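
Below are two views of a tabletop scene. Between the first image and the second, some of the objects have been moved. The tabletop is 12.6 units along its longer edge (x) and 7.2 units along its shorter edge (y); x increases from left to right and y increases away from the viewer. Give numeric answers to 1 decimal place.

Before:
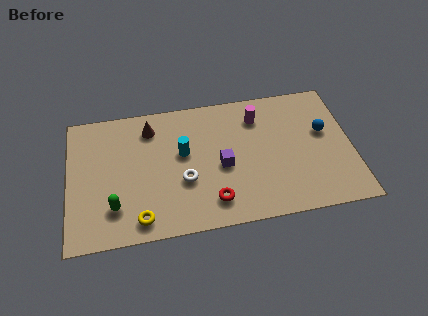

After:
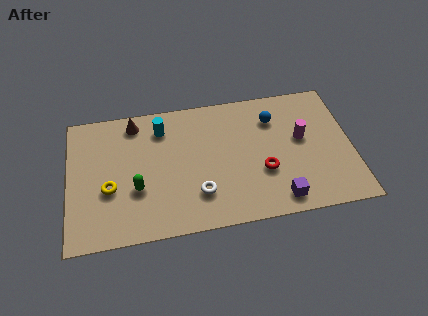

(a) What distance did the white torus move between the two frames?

1.0

From (5.1, 2.7) to (5.7, 1.9), the white torus covered √(0.6² + 0.8²) ≈ 1.0 units.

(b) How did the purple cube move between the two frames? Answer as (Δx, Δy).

(2.4, -2.2)

The purple cube was at about (6.8, 3.2) and moved to about (9.2, 1.0).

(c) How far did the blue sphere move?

2.5

From (11.4, 4.3) to (9.2, 5.4), the blue sphere covered √(2.2² + 1.1²) ≈ 2.5 units.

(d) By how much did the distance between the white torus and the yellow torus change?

+1.4

Before: roughly 2.6 units apart; after: 4.0. That's 1.4 units further apart.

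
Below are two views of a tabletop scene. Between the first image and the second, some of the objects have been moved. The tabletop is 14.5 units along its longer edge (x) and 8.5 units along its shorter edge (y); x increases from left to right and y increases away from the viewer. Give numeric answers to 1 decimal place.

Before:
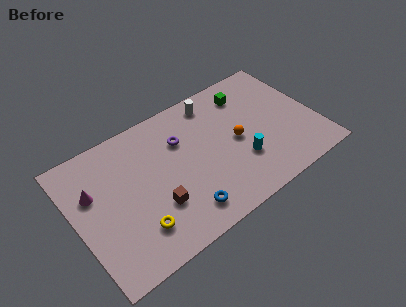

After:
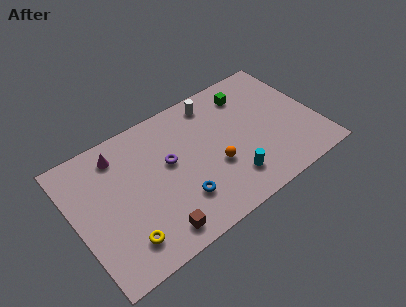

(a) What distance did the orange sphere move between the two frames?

1.7

The orange sphere moved from about (9.7, 4.1) to (8.2, 3.2), a distance of √(1.5² + 0.9²) ≈ 1.7.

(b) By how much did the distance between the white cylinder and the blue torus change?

-0.7

Before: roughly 6.5 units apart; after: 5.8. That's 0.7 units closer together.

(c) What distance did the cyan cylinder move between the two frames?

1.1

From (9.7, 2.7) to (8.9, 1.9), the cyan cylinder covered √(0.8² + 0.8²) ≈ 1.1 units.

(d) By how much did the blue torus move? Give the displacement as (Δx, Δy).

(0.0, 0.8)

The blue torus started near (5.9, 1.5) and ended near (5.9, 2.3).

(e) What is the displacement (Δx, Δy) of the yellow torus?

(-0.8, -0.3)

The yellow torus started near (3.2, 2.0) and ended near (2.4, 1.7).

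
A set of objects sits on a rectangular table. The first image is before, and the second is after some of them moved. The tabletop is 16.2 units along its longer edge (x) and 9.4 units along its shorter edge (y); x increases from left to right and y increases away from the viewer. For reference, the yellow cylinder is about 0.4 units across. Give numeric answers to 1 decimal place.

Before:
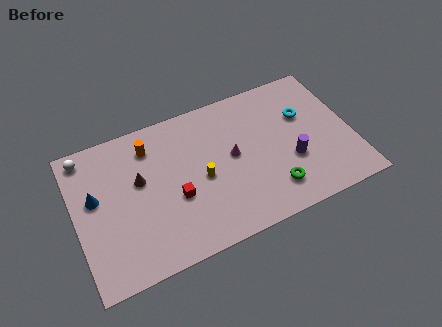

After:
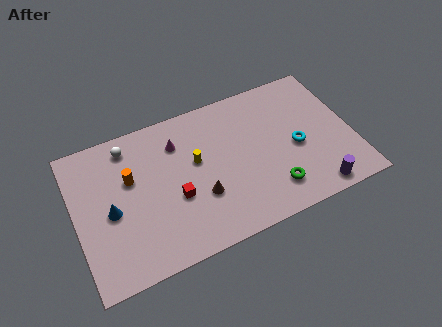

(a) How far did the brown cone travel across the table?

4.1

The brown cone was near (3.8, 5.6) before and (7.1, 3.2) after, so it travelled √(3.3² + 2.4²) ≈ 4.1 units.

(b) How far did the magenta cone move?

3.7

The magenta cone moved from about (9.2, 5.0) to (6.2, 7.1), a distance of √(3.0² + 2.1²) ≈ 3.7.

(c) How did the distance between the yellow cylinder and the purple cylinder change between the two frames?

+2.6

Before: roughly 5.3 units apart; after: 7.9. That's 2.6 units further apart.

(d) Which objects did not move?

the green torus and the red cube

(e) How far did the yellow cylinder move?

1.2

The yellow cylinder was near (7.3, 4.3) before and (7.1, 5.5) after, so it travelled √(0.2² + 1.2²) ≈ 1.2 units.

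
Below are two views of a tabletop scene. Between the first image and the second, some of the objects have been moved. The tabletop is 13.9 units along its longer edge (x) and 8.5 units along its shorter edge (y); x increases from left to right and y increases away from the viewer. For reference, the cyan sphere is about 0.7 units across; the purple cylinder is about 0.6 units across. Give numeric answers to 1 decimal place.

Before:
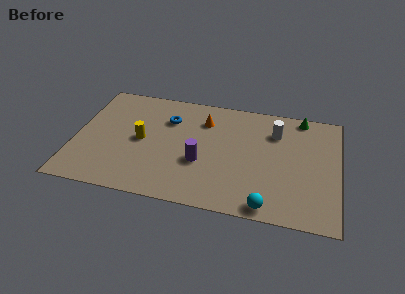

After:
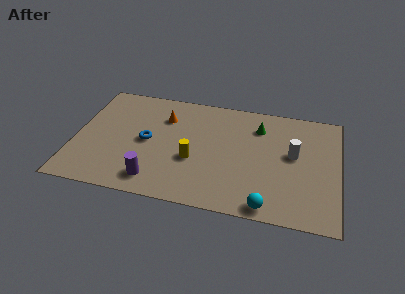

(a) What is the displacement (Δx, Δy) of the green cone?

(-2.2, -1.2)

The green cone was at about (11.8, 7.7) and moved to about (9.6, 6.5).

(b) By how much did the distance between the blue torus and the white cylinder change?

+2.0

The distance was about 5.7 in the first image and 7.7 in the second, so they moved 2.0 units further apart.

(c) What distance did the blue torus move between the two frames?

2.1

The blue torus moved from about (4.8, 6.1) to (3.8, 4.2), a distance of √(1.0² + 1.9²) ≈ 2.1.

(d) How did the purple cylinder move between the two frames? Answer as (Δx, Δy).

(-2.3, -1.8)

The purple cylinder was at about (6.7, 3.2) and moved to about (4.4, 1.4).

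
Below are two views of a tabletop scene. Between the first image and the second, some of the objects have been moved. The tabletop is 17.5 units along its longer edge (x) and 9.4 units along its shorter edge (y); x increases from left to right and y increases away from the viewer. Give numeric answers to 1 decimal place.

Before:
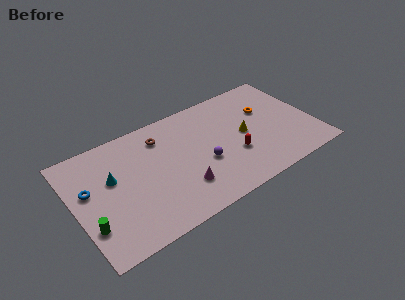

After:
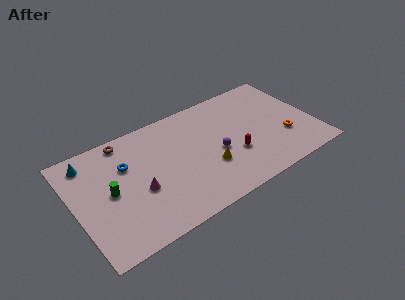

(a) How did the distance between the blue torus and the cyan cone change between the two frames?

+1.3

They were about 1.7 units apart before and 3.0 after — 1.3 units further apart.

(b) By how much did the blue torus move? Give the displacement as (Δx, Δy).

(2.8, 0.7)

The blue torus started near (1.1, 5.6) and ended near (3.9, 6.3).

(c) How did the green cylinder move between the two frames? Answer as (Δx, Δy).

(1.7, 2.0)

From the two frames, the green cylinder sits at roughly (0.8, 2.7) before and (2.5, 4.7) after.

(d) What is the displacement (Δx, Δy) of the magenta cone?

(-2.9, 1.3)

From the two frames, the magenta cone sits at roughly (7.4, 2.5) before and (4.5, 3.8) after.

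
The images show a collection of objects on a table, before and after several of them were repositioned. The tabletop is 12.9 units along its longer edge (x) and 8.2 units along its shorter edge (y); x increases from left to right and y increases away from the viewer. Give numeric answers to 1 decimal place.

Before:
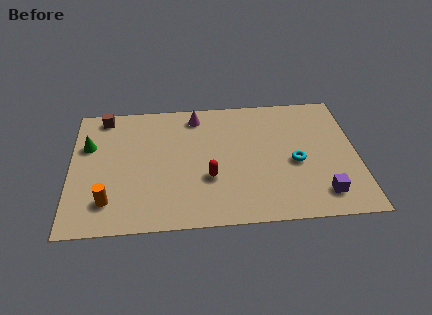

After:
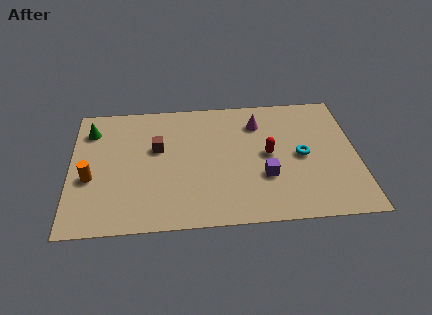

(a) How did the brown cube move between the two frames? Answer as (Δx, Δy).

(2.4, -2.3)

The brown cube started near (1.5, 7.3) and ended near (3.9, 5.0).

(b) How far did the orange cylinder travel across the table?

1.7

The orange cylinder was near (1.7, 1.8) before and (0.9, 3.3) after, so it travelled √(0.8² + 1.5²) ≈ 1.7 units.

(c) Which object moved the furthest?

the brown cube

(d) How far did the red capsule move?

3.0

The red capsule was near (6.2, 2.9) before and (8.9, 4.2) after, so it travelled √(2.7² + 1.3²) ≈ 3.0 units.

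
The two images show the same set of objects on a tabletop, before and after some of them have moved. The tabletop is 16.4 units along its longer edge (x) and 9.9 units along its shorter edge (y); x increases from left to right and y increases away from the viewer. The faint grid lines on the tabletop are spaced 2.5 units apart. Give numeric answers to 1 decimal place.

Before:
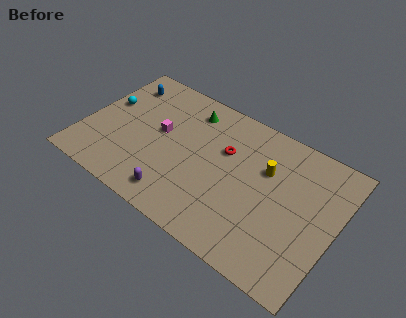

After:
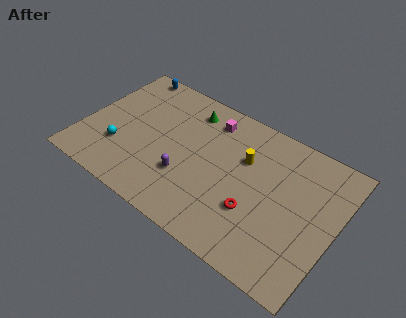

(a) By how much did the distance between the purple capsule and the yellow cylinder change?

-2.4

Before: roughly 7.1 units apart; after: 4.7. That's 2.4 units closer together.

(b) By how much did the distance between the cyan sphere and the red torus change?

+1.0

The distance was about 7.9 in the first image and 8.9 in the second, so they moved 1.0 units further apart.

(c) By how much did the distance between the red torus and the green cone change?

+3.9

Before: roughly 3.2 units apart; after: 7.1. That's 3.9 units further apart.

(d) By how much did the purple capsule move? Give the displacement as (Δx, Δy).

(0.3, 1.7)

The purple capsule started near (6.7, 1.5) and ended near (7.0, 3.2).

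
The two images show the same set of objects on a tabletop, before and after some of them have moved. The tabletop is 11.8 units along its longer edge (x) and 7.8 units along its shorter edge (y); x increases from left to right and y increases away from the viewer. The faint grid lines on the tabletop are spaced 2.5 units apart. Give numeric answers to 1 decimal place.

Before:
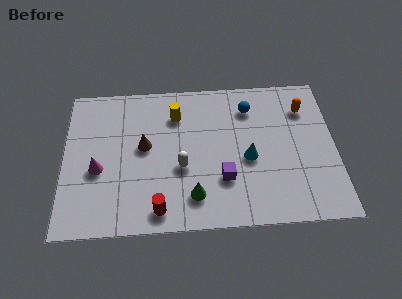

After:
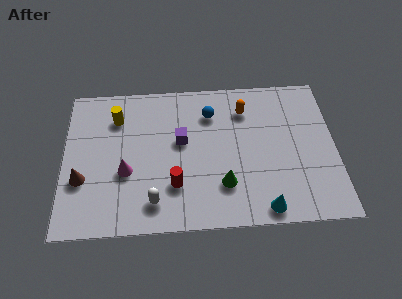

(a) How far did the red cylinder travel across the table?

1.4

The red cylinder was near (4.1, 1.0) before and (4.8, 2.2) after, so it travelled √(0.7² + 1.2²) ≈ 1.4 units.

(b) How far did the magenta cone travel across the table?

1.2

The magenta cone was near (1.5, 3.2) before and (2.7, 3.0) after, so it travelled √(1.2² + 0.2²) ≈ 1.2 units.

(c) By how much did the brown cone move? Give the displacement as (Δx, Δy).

(-2.7, -1.6)

From the two frames, the brown cone sits at roughly (3.5, 4.3) before and (0.8, 2.7) after.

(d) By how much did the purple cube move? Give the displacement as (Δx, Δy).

(-1.8, 2.1)

The purple cube started near (6.9, 2.4) and ended near (5.1, 4.5).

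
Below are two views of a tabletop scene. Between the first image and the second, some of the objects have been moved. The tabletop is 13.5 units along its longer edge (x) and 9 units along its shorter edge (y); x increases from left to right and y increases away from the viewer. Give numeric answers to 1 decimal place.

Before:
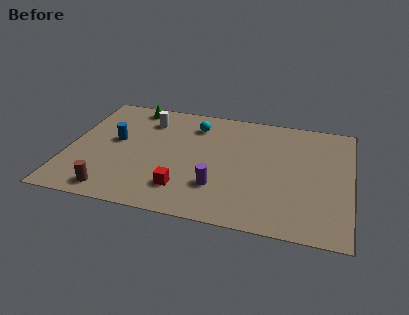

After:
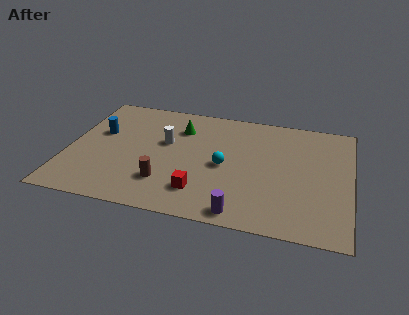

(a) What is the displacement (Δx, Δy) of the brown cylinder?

(2.4, 1.2)

The brown cylinder was at about (2.4, 1.1) and moved to about (4.8, 2.3).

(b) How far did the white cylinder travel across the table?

1.9

From (3.6, 7.0) to (4.6, 5.4), the white cylinder covered √(1.0² + 1.6²) ≈ 1.9 units.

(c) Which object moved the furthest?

the cyan sphere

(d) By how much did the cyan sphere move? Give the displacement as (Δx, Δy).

(1.6, -2.9)

The cyan sphere started near (5.9, 7.1) and ended near (7.5, 4.2).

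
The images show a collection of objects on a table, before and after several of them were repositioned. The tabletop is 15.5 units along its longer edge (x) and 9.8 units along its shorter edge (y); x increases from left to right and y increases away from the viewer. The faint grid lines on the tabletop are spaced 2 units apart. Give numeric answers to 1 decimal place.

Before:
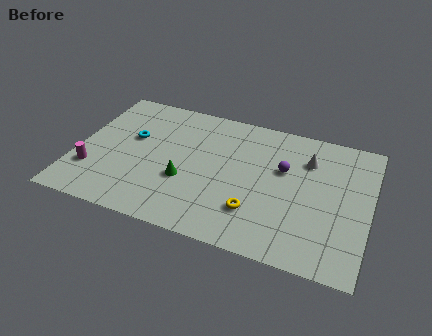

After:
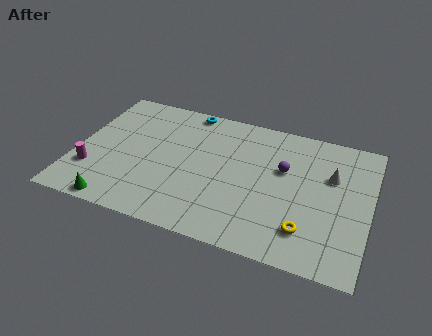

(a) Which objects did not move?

the purple sphere and the magenta cylinder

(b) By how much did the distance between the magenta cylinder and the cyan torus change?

+4.1

The distance was about 3.6 in the first image and 7.7 in the second, so they moved 4.1 units further apart.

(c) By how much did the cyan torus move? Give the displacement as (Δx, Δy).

(2.7, 3.1)

The cyan torus started near (2.8, 5.9) and ended near (5.5, 9.0).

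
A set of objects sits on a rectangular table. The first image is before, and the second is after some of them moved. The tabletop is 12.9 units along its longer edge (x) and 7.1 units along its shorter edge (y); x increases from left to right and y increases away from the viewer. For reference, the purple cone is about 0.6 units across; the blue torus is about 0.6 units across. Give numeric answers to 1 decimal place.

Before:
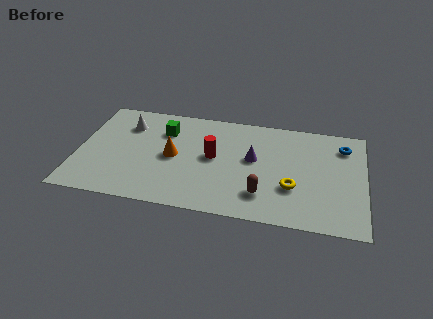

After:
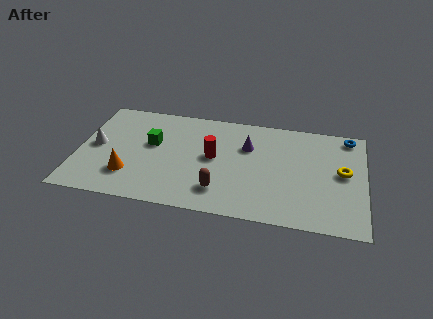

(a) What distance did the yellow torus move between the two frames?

2.6

The yellow torus moved from about (9.7, 2.4) to (11.9, 3.8), a distance of √(2.2² + 1.4²) ≈ 2.6.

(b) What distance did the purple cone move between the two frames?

0.9

From (7.9, 4.0) to (7.6, 4.8), the purple cone covered √(0.3² + 0.8²) ≈ 0.9 units.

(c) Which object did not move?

the red cylinder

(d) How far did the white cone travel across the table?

2.1

The white cone was near (2.1, 5.3) before and (0.8, 3.6) after, so it travelled √(1.3² + 1.7²) ≈ 2.1 units.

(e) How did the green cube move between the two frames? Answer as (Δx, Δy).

(-0.5, -1.0)

The green cube was at about (3.8, 5.2) and moved to about (3.3, 4.2).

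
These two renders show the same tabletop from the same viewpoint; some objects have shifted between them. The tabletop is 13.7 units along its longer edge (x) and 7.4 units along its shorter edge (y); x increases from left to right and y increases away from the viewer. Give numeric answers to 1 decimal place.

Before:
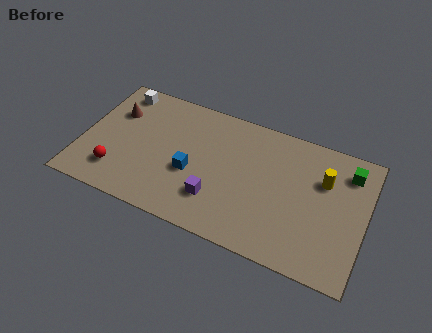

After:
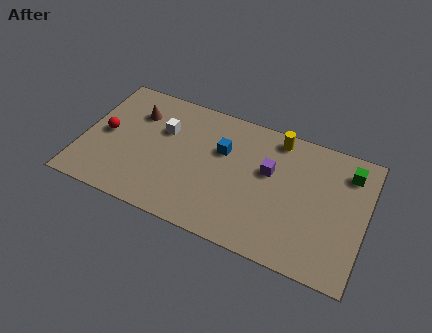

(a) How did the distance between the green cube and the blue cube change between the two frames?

-1.8

Before: roughly 7.9 units apart; after: 6.1. That's 1.8 units closer together.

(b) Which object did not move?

the green cube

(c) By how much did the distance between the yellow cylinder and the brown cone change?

-3.3

They were about 10.2 units apart before and 6.9 after — 3.3 units closer together.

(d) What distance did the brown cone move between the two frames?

1.0

The brown cone moved from about (1.4, 5.1) to (2.4, 5.4), a distance of √(1.0² + 0.3²) ≈ 1.0.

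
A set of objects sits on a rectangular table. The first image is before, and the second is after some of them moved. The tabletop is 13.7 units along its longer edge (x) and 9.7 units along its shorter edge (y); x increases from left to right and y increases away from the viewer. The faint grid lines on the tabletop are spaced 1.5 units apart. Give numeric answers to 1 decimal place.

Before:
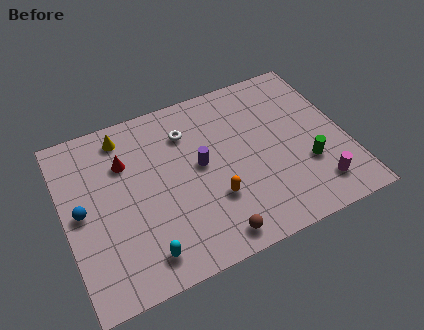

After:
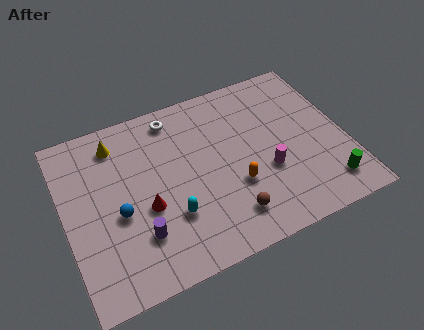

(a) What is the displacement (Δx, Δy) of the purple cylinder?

(-3.3, -2.6)

The purple cylinder started near (6.6, 5.2) and ended near (3.3, 2.6).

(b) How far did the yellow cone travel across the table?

0.5

The yellow cone moved from about (3.2, 8.3) to (2.8, 8.0), a distance of √(0.4² + 0.3²) ≈ 0.5.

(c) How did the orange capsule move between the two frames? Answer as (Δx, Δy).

(1.1, 0.3)

The orange capsule was at about (7.0, 3.1) and moved to about (8.1, 3.4).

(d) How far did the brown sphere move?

1.2

The brown sphere was near (6.7, 1.1) before and (7.6, 1.9) after, so it travelled √(0.9² + 0.8²) ≈ 1.2 units.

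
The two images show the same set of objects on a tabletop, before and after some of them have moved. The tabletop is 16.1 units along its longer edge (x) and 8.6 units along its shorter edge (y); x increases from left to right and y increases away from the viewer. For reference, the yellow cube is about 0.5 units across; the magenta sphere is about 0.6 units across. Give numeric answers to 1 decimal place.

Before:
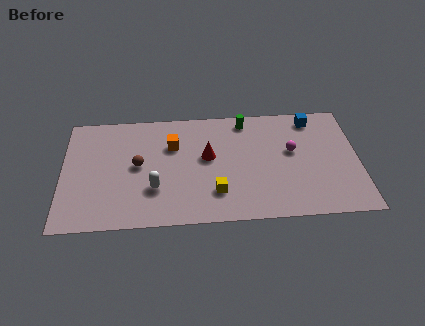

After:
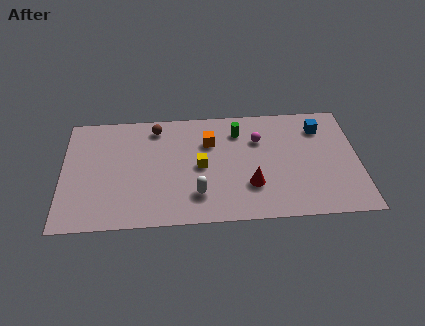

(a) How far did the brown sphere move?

3.0

The brown sphere was near (4.1, 4.5) before and (5.1, 7.3) after, so it travelled √(1.0² + 2.8²) ≈ 3.0 units.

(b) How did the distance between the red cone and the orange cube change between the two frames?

+1.9

They were about 2.1 units apart before and 4.0 after — 1.9 units further apart.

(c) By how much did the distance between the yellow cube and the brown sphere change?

-0.9

The distance was about 4.8 in the first image and 3.9 in the second, so they moved 0.9 units closer together.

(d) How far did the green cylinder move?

0.9

From (10.0, 7.5) to (9.6, 6.7), the green cylinder covered √(0.4² + 0.8²) ≈ 0.9 units.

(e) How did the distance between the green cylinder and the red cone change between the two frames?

+0.8

The distance was about 3.3 in the first image and 4.1 in the second, so they moved 0.8 units further apart.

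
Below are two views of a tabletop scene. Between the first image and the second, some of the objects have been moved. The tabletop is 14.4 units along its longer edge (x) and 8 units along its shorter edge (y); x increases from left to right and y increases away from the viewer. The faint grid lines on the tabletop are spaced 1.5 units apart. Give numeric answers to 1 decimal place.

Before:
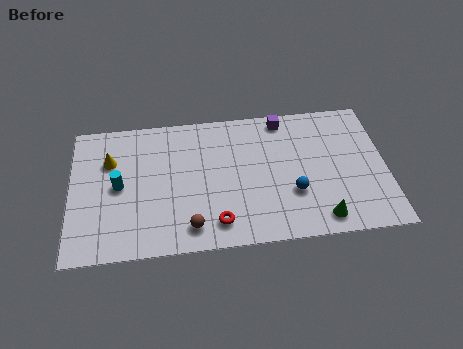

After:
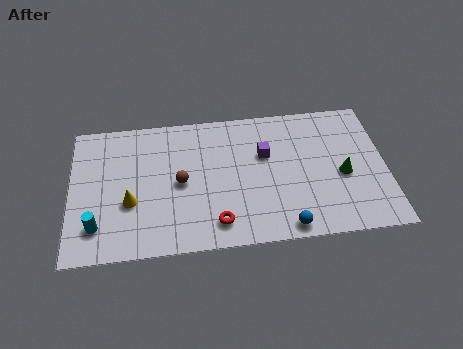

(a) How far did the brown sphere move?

2.6

The brown sphere was near (5.4, 1.3) before and (5.0, 3.9) after, so it travelled √(0.4² + 2.6²) ≈ 2.6 units.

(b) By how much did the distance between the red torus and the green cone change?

+1.5

They were about 4.7 units apart before and 6.2 after — 1.5 units further apart.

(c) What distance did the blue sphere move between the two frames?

1.9

From (10.1, 2.7) to (9.7, 0.8), the blue sphere covered √(0.4² + 1.9²) ≈ 1.9 units.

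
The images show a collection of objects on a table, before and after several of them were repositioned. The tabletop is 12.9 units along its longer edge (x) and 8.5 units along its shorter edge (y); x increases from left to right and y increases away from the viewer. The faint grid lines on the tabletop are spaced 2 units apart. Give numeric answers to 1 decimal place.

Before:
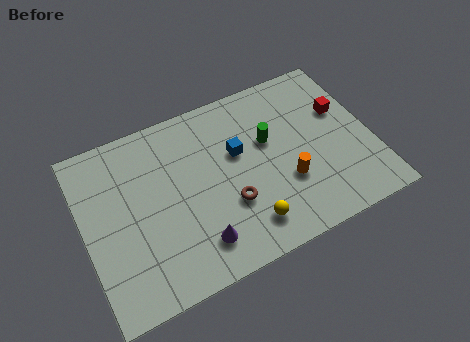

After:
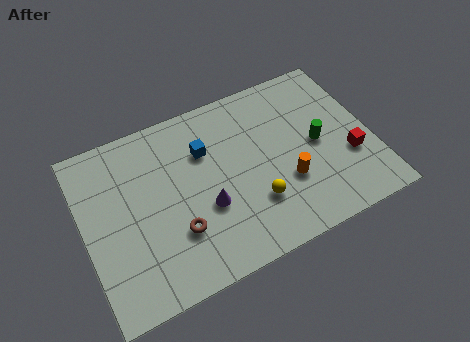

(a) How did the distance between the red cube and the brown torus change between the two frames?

+1.9

They were about 6.0 units apart before and 7.9 after — 1.9 units further apart.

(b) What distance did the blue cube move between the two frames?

1.6

From (7.0, 5.2) to (5.6, 5.9), the blue cube covered √(1.4² + 0.7²) ≈ 1.6 units.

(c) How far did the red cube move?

2.4

The red cube moved from about (11.8, 5.4) to (11.8, 3.0), a distance of √(0.0² + 2.4²) ≈ 2.4.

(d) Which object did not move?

the orange cylinder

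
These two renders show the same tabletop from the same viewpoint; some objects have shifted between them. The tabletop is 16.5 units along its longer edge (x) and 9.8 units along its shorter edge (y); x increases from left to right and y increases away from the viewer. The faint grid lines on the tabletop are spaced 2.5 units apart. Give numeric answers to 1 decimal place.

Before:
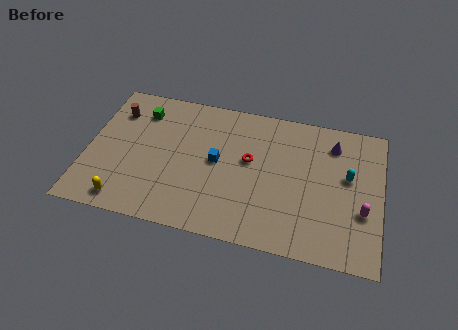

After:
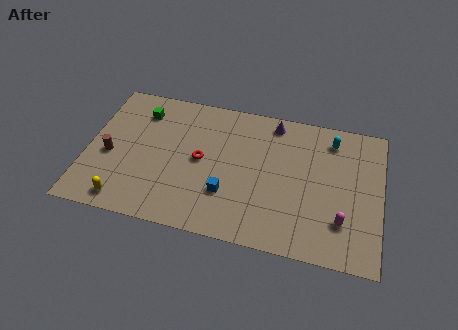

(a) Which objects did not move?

the green cube and the yellow capsule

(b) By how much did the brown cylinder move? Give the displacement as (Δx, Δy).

(-0.1, -3.2)

The brown cylinder was at about (1.4, 7.4) and moved to about (1.3, 4.2).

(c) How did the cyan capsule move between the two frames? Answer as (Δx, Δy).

(-1.0, 2.4)

The cyan capsule started near (14.6, 5.7) and ended near (13.6, 8.1).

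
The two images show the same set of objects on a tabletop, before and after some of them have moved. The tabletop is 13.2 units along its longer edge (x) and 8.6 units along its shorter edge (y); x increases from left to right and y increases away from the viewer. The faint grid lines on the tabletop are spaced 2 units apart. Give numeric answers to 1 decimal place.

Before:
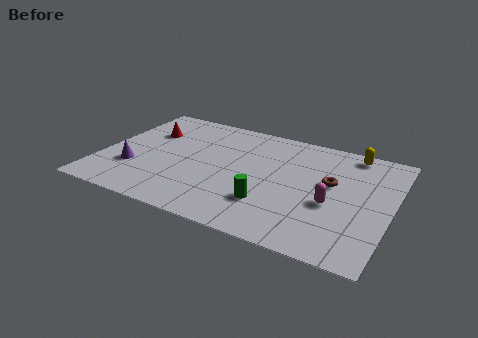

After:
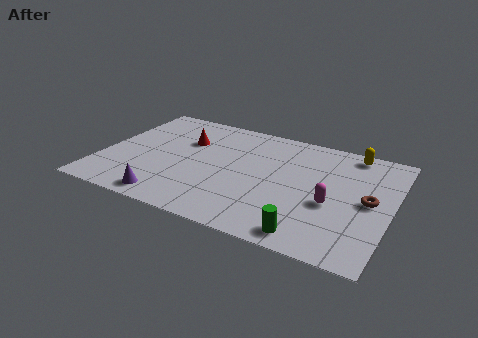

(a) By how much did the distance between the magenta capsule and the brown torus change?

+0.3

They were about 1.5 units apart before and 1.8 after — 0.3 units further apart.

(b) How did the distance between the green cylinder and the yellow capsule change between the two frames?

+0.6

Before: roughly 6.2 units apart; after: 6.8. That's 0.6 units further apart.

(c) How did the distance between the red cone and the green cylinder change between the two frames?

+0.9

The distance was about 7.0 in the first image and 7.9 in the second, so they moved 0.9 units further apart.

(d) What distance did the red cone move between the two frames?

1.8

The red cone was near (1.8, 5.9) before and (3.6, 5.8) after, so it travelled √(1.8² + 0.1²) ≈ 1.8 units.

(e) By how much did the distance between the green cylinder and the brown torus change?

+0.4

The distance was about 3.6 in the first image and 4.0 in the second, so they moved 0.4 units further apart.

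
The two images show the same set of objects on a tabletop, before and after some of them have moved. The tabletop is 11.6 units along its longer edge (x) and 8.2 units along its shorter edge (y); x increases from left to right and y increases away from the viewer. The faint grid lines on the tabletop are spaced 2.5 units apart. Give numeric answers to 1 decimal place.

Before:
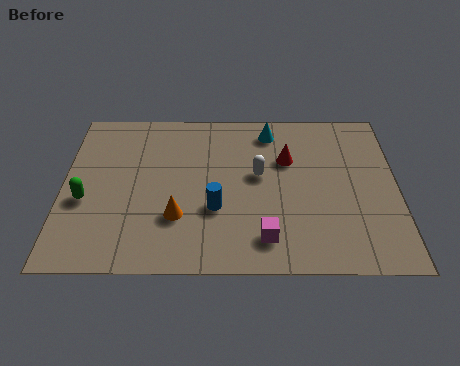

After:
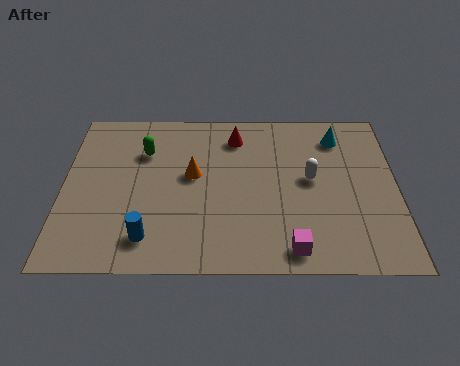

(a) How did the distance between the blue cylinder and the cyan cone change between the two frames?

+3.9

Before: roughly 4.4 units apart; after: 8.3. That's 3.9 units further apart.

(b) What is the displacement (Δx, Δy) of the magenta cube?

(0.9, -0.5)

The magenta cube was at about (7.0, 1.5) and moved to about (7.9, 1.0).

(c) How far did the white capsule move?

1.8

The white capsule moved from about (6.8, 4.6) to (8.6, 4.4), a distance of √(1.8² + 0.2²) ≈ 1.8.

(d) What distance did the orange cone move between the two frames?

2.2

The orange cone moved from about (4.0, 2.5) to (4.5, 4.6), a distance of √(0.5² + 2.1²) ≈ 2.2.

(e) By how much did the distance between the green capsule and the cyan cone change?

-0.5

Before: roughly 7.3 units apart; after: 6.8. That's 0.5 units closer together.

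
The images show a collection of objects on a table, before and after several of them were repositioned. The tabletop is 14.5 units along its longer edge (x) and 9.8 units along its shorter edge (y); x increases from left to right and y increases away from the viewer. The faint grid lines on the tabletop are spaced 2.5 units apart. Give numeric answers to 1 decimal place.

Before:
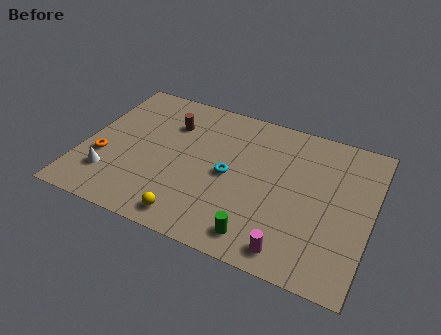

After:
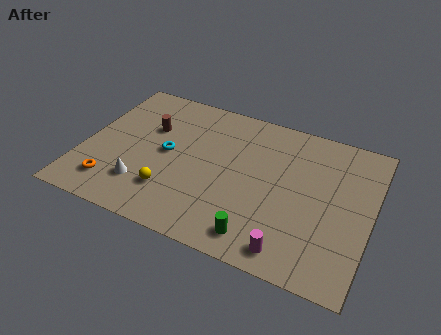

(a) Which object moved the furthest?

the cyan torus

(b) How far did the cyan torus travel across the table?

3.2

The cyan torus was near (7.4, 4.7) before and (4.2, 5.0) after, so it travelled √(3.2² + 0.3²) ≈ 3.2 units.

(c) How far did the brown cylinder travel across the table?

1.2

The brown cylinder moved from about (4.1, 7.1) to (3.1, 6.4), a distance of √(1.0² + 0.7²) ≈ 1.2.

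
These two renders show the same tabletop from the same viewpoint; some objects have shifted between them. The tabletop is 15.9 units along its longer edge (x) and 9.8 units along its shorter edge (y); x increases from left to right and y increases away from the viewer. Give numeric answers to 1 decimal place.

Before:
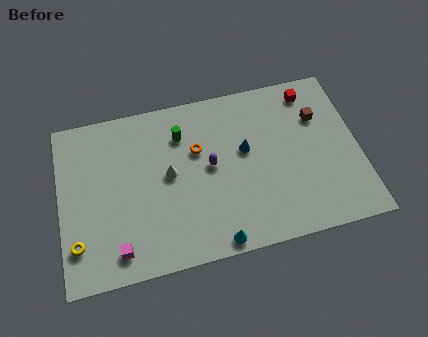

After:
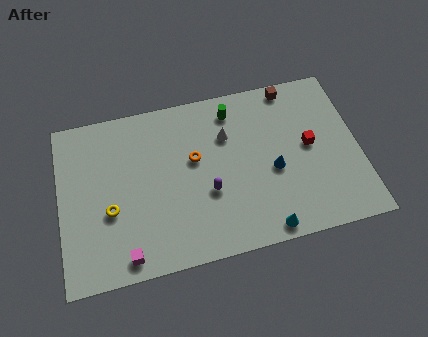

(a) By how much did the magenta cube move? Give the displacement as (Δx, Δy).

(0.4, -0.4)

The magenta cube started near (2.9, 1.5) and ended near (3.3, 1.1).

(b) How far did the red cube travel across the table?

3.2

From (13.6, 8.4) to (13.3, 5.2), the red cube covered √(0.3² + 3.2²) ≈ 3.2 units.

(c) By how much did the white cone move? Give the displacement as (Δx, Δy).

(3.2, 1.6)

The white cone was at about (5.8, 5.2) and moved to about (9.0, 6.8).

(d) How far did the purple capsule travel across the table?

1.5

From (8.0, 5.2) to (7.8, 3.7), the purple capsule covered √(0.2² + 1.5²) ≈ 1.5 units.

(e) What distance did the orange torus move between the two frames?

0.5

From (7.4, 6.3) to (7.2, 5.8), the orange torus covered √(0.2² + 0.5²) ≈ 0.5 units.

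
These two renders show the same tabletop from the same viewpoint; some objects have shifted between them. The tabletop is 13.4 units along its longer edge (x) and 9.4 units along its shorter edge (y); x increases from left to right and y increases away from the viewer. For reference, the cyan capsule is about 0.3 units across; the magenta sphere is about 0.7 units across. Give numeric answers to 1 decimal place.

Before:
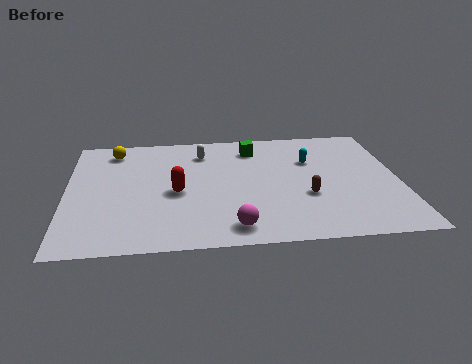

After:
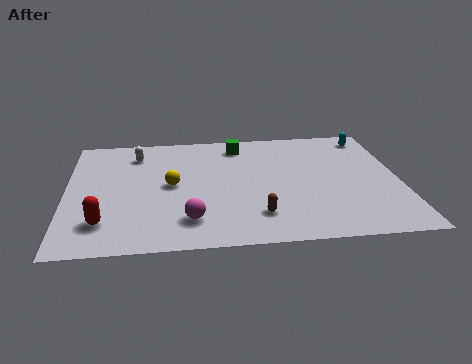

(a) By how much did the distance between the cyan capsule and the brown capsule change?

+4.8

The distance was about 2.9 in the first image and 7.7 in the second, so they moved 4.8 units further apart.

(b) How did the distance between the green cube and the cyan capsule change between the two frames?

+2.8

They were about 2.6 units apart before and 5.4 after — 2.8 units further apart.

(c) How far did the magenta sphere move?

1.8

The magenta sphere was near (6.6, 1.3) before and (4.9, 2.0) after, so it travelled √(1.7² + 0.7²) ≈ 1.8 units.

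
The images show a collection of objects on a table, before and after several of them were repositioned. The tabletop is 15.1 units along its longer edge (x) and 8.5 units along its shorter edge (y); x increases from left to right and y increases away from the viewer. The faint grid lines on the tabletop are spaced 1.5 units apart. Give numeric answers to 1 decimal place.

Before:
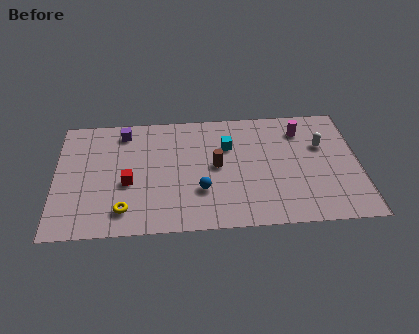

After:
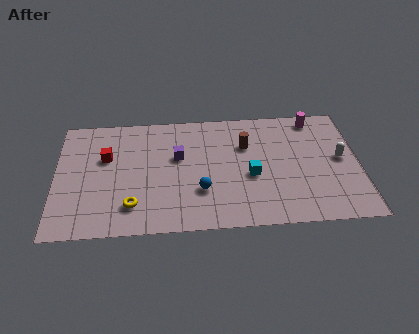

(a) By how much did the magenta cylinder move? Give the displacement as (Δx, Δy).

(0.7, 0.8)

From the two frames, the magenta cylinder sits at roughly (12.3, 6.7) before and (13.0, 7.5) after.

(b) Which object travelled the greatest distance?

the purple cube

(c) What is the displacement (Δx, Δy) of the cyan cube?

(1.1, -2.2)

The cyan cube started near (8.6, 5.8) and ended near (9.7, 3.6).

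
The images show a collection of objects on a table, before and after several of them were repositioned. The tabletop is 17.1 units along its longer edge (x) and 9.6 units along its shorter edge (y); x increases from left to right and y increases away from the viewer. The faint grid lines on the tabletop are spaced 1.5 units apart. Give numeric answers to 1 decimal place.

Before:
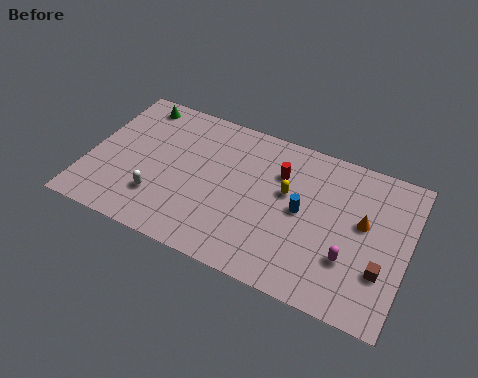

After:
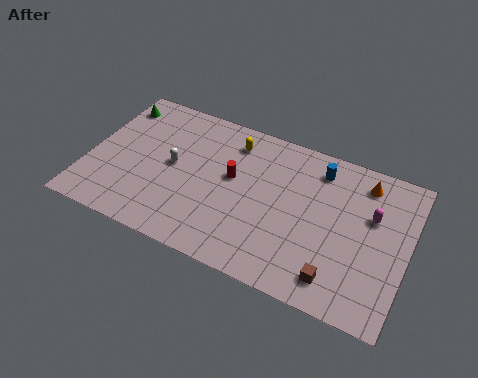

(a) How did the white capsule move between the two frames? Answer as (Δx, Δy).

(0.5, 2.4)

The white capsule was at about (4.0, 2.6) and moved to about (4.5, 5.0).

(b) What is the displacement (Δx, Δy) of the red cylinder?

(-2.4, -1.3)

From the two frames, the red cylinder sits at roughly (10.1, 6.8) before and (7.7, 5.5) after.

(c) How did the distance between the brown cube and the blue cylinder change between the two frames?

+1.7

The distance was about 4.8 in the first image and 6.5 in the second, so they moved 1.7 units further apart.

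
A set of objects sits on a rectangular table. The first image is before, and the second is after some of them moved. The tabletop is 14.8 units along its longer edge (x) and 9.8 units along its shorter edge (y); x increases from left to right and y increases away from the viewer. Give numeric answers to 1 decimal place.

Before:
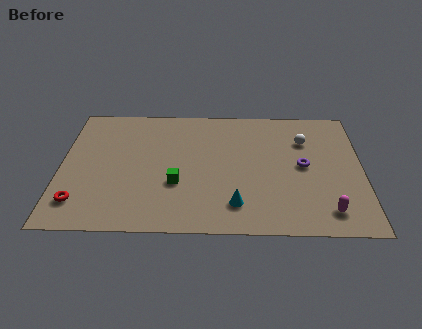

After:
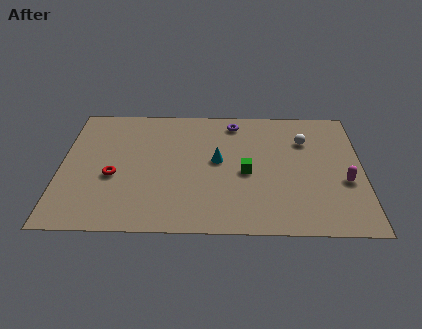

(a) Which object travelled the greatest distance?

the purple torus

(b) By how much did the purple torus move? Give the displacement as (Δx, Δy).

(-3.4, 3.4)

The purple torus started near (11.9, 5.0) and ended near (8.5, 8.4).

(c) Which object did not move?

the white sphere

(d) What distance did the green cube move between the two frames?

3.5

From (5.7, 3.5) to (9.1, 4.4), the green cube covered √(3.4² + 0.9²) ≈ 3.5 units.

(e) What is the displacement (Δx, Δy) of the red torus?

(1.6, 2.0)

From the two frames, the red torus sits at roughly (1.0, 2.0) before and (2.6, 4.0) after.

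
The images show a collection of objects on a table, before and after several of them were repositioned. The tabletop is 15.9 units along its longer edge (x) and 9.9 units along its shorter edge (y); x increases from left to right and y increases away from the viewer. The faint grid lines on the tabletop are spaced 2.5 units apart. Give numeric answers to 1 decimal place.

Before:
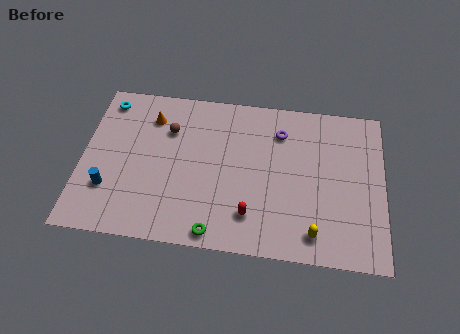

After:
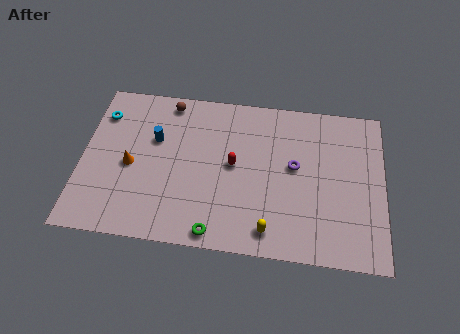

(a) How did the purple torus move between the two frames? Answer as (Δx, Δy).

(0.8, -2.1)

The purple torus was at about (10.4, 7.6) and moved to about (11.2, 5.5).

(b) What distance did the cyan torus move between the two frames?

0.9

The cyan torus moved from about (1.1, 8.5) to (0.9, 7.6), a distance of √(0.2² + 0.9²) ≈ 0.9.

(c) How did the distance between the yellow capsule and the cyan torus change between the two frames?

-2.2

Before: roughly 13.2 units apart; after: 11.0. That's 2.2 units closer together.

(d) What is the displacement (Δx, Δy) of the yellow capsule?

(-2.3, -0.1)

From the two frames, the yellow capsule sits at roughly (12.3, 1.5) before and (10.0, 1.4) after.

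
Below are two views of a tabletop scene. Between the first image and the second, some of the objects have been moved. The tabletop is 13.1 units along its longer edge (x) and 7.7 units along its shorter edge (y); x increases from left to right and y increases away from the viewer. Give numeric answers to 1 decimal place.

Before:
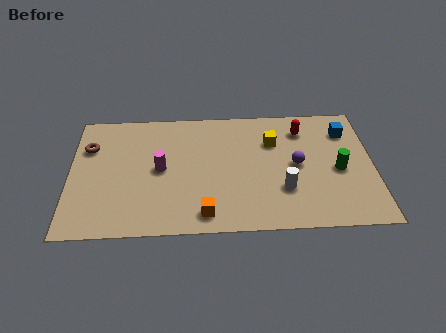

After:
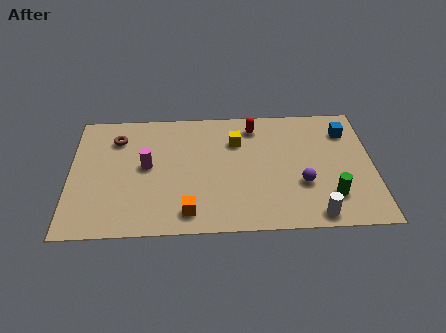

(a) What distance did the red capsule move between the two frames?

2.1

From (10.1, 6.1) to (8.0, 6.4), the red capsule covered √(2.1² + 0.3²) ≈ 2.1 units.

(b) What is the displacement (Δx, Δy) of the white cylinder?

(1.3, -1.6)

The white cylinder started near (9.2, 2.4) and ended near (10.5, 0.8).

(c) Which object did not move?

the blue cube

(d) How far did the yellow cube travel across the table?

1.6

From (8.8, 5.4) to (7.2, 5.5), the yellow cube covered √(1.6² + 0.1²) ≈ 1.6 units.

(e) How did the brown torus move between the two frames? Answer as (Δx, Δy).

(1.2, 0.5)

The brown torus was at about (0.8, 5.4) and moved to about (2.0, 5.9).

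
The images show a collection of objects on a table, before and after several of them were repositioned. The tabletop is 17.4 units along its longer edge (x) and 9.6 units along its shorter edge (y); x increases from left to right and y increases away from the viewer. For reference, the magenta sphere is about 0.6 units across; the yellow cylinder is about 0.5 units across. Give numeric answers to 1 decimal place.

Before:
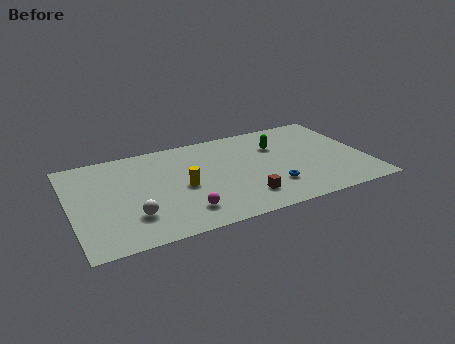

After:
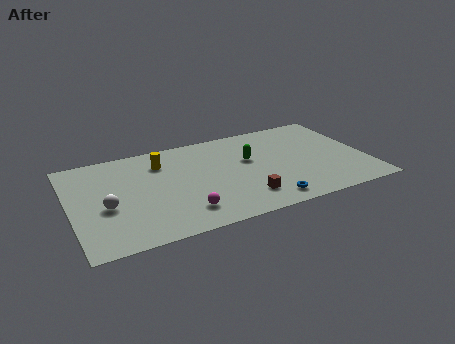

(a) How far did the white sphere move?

2.0

From (3.4, 2.6) to (2.0, 4.0), the white sphere covered √(1.4² + 1.4²) ≈ 2.0 units.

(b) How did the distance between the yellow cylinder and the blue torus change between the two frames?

+2.8

The distance was about 5.4 in the first image and 8.2 in the second, so they moved 2.8 units further apart.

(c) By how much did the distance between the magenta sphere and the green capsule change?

-2.0

Before: roughly 7.7 units apart; after: 5.7. That's 2.0 units closer together.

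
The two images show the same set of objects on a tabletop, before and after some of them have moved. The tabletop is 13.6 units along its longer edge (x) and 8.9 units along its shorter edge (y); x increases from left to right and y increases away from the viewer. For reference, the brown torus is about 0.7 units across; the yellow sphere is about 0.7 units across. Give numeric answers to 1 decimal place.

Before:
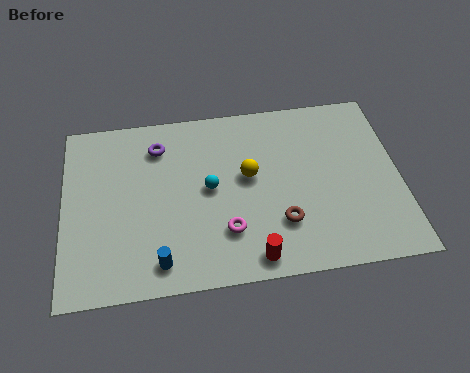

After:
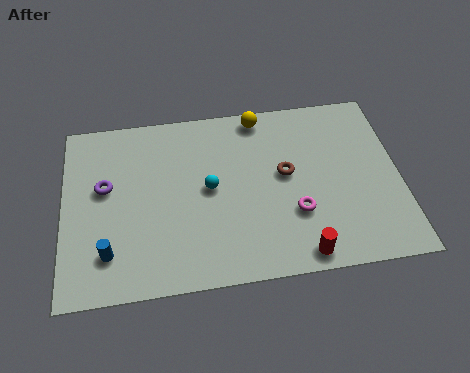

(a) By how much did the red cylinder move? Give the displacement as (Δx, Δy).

(1.9, -0.1)

The red cylinder started near (7.5, 1.0) and ended near (9.4, 0.9).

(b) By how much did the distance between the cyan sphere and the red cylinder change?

+1.2

The distance was about 3.9 in the first image and 5.1 in the second, so they moved 1.2 units further apart.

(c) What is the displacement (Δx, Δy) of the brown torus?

(0.3, 2.4)

From the two frames, the brown torus sits at roughly (8.7, 2.5) before and (9.0, 4.9) after.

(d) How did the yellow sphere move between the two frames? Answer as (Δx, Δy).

(0.6, 3.0)

The yellow sphere started near (7.5, 5.0) and ended near (8.1, 8.0).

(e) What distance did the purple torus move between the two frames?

2.8

The purple torus moved from about (3.9, 7.0) to (1.7, 5.2), a distance of √(2.2² + 1.8²) ≈ 2.8.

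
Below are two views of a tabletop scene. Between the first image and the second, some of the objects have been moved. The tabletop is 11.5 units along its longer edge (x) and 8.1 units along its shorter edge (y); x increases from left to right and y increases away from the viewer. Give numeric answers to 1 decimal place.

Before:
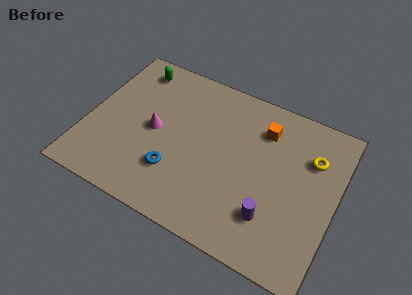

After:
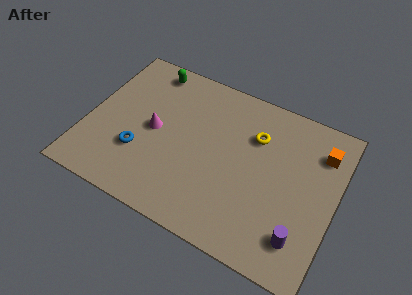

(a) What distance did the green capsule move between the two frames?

0.7

The green capsule moved from about (1.7, 6.9) to (2.4, 7.1), a distance of √(0.7² + 0.2²) ≈ 0.7.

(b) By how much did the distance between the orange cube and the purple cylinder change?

+0.3

The distance was about 4.2 in the first image and 4.5 in the second, so they moved 0.3 units further apart.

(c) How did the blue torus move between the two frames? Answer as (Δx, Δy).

(-1.7, 0.3)

From the two frames, the blue torus sits at roughly (4.3, 2.3) before and (2.6, 2.6) after.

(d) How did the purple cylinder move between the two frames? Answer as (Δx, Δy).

(1.4, -0.4)

From the two frames, the purple cylinder sits at roughly (8.8, 2.1) before and (10.2, 1.7) after.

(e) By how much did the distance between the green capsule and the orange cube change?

+2.0

Before: roughly 6.2 units apart; after: 8.2. That's 2.0 units further apart.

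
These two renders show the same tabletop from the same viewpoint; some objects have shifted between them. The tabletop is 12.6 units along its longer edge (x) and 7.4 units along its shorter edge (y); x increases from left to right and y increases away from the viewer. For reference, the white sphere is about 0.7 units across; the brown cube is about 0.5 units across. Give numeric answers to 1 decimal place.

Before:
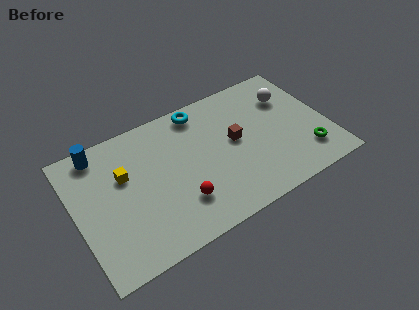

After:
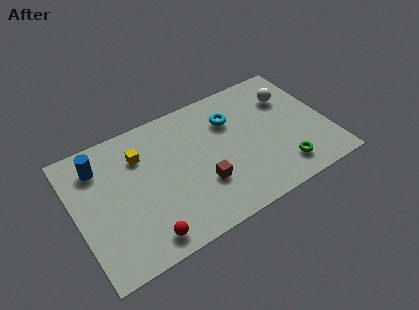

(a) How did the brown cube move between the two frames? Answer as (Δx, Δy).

(-1.9, -1.6)

From the two frames, the brown cube sits at roughly (8.0, 4.0) before and (6.1, 2.4) after.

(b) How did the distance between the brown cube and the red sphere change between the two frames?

-0.3

Before: roughly 3.7 units apart; after: 3.4. That's 0.3 units closer together.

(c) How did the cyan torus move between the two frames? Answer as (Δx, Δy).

(1.4, -1.2)

The cyan torus was at about (6.6, 6.5) and moved to about (8.0, 5.3).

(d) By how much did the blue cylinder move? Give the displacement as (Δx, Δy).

(-0.1, -0.7)

From the two frames, the blue cylinder sits at roughly (1.5, 6.5) before and (1.4, 5.8) after.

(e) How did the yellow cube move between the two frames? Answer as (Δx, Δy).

(0.9, 0.7)

From the two frames, the yellow cube sits at roughly (2.5, 4.7) before and (3.4, 5.4) after.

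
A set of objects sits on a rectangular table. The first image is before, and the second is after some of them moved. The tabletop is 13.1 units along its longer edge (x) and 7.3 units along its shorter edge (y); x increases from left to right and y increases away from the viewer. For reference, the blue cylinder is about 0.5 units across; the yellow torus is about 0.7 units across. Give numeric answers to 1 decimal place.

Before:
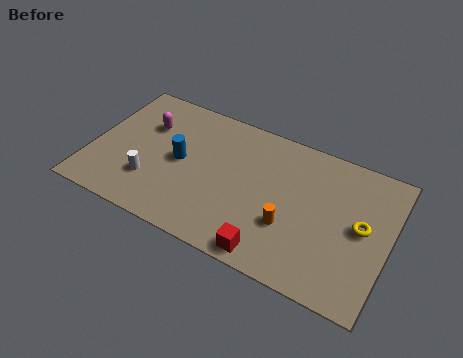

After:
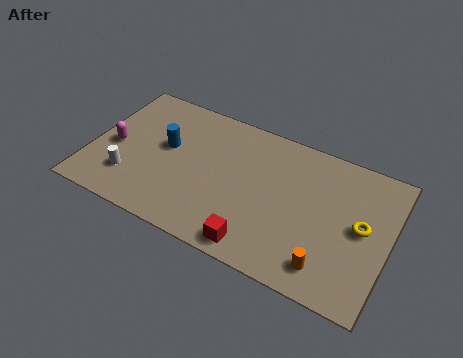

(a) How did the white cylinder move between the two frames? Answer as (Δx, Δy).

(-0.9, -0.2)

The white cylinder was at about (2.8, 2.1) and moved to about (1.9, 1.9).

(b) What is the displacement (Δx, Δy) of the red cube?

(-0.6, 0.1)

From the two frames, the red cube sits at roughly (8.3, 0.8) before and (7.7, 0.9) after.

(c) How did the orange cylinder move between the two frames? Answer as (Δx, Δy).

(1.8, -1.2)

From the two frames, the orange cylinder sits at roughly (8.9, 2.5) before and (10.7, 1.3) after.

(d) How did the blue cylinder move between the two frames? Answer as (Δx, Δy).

(-0.7, 0.5)

From the two frames, the blue cylinder sits at roughly (3.9, 3.7) before and (3.2, 4.2) after.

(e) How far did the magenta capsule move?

2.1

The magenta capsule was near (2.2, 5.0) before and (1.0, 3.3) after, so it travelled √(1.2² + 1.7²) ≈ 2.1 units.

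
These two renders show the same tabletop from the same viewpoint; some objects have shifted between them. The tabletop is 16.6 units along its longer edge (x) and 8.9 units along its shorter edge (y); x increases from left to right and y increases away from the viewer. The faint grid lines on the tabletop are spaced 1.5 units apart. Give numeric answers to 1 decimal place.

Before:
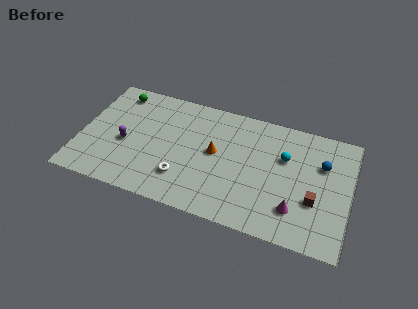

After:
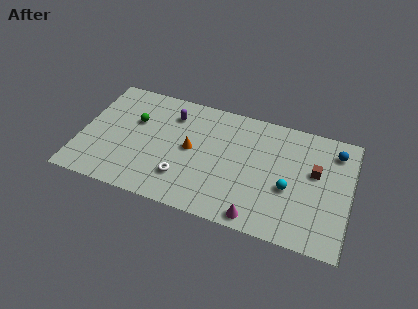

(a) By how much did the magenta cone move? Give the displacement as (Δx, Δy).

(-2.2, -1.3)

From the two frames, the magenta cone sits at roughly (13.4, 2.2) before and (11.2, 0.9) after.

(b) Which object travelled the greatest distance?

the purple capsule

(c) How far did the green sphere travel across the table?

2.3

From (1.9, 7.6) to (3.2, 5.7), the green sphere covered √(1.3² + 1.9²) ≈ 2.3 units.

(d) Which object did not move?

the white torus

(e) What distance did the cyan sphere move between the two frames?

2.2

The cyan sphere moved from about (12.5, 5.8) to (12.9, 3.6), a distance of √(0.4² + 2.2²) ≈ 2.2.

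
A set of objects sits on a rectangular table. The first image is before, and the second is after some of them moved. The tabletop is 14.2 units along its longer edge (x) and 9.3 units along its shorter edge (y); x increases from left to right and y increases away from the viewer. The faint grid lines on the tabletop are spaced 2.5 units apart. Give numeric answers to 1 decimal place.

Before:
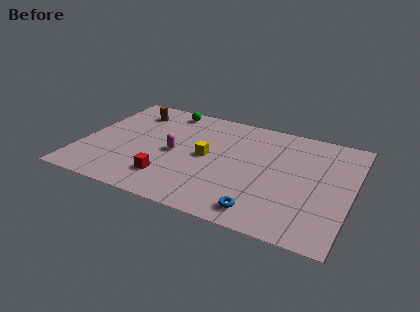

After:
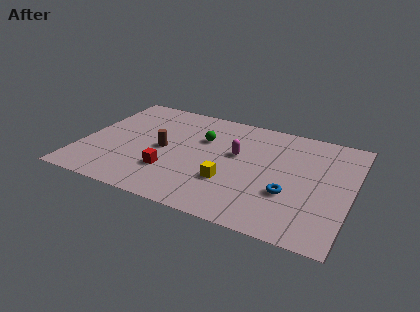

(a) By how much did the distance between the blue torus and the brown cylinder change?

-2.9

The distance was about 9.8 in the first image and 6.9 in the second, so they moved 2.9 units closer together.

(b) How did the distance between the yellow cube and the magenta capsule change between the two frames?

+0.8

The distance was about 1.7 in the first image and 2.5 in the second, so they moved 0.8 units further apart.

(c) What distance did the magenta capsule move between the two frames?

3.4

The magenta capsule was near (4.9, 4.4) before and (8.1, 5.5) after, so it travelled √(3.2² + 1.1²) ≈ 3.4 units.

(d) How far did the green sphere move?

3.0

From (4.0, 8.2) to (6.2, 6.2), the green sphere covered √(2.2² + 2.0²) ≈ 3.0 units.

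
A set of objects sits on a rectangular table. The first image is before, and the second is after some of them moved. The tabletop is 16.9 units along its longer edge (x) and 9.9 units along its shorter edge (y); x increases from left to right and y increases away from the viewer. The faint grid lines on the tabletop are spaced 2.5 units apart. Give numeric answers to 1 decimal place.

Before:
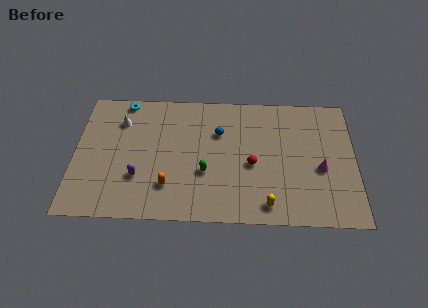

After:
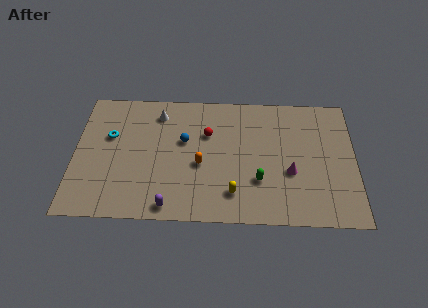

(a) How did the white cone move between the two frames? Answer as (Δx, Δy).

(2.3, 0.7)

The white cone was at about (2.7, 7.4) and moved to about (5.0, 8.1).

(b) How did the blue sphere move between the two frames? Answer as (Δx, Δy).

(-2.1, -0.7)

The blue sphere started near (8.7, 6.7) and ended near (6.6, 6.0).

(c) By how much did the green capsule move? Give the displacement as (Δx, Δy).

(3.2, -0.5)

The green capsule was at about (7.9, 3.6) and moved to about (11.1, 3.1).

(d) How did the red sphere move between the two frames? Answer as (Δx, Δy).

(-2.7, 2.3)

The red sphere was at about (10.7, 4.3) and moved to about (8.0, 6.6).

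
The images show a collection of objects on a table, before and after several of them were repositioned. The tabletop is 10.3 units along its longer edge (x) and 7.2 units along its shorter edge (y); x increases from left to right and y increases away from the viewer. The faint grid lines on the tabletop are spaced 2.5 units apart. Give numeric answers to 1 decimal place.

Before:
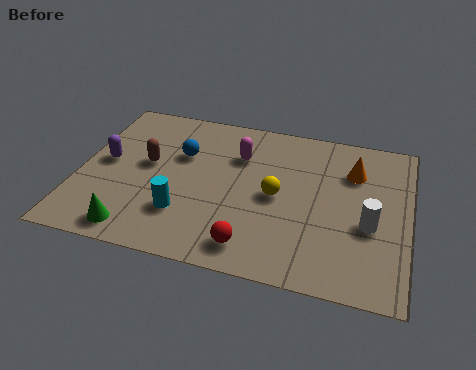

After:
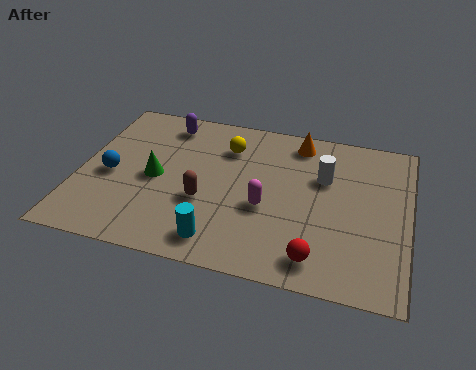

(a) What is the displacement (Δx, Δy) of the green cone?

(0.4, 2.5)

The green cone was at about (2.0, 0.9) and moved to about (2.4, 3.4).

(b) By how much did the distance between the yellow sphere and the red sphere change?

+2.8

Before: roughly 2.5 units apart; after: 5.3. That's 2.8 units further apart.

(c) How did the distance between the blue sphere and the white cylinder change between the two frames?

+0.5

The distance was about 6.3 in the first image and 6.8 in the second, so they moved 0.5 units further apart.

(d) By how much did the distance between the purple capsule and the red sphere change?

+1.6

They were about 5.5 units apart before and 7.1 after — 1.6 units further apart.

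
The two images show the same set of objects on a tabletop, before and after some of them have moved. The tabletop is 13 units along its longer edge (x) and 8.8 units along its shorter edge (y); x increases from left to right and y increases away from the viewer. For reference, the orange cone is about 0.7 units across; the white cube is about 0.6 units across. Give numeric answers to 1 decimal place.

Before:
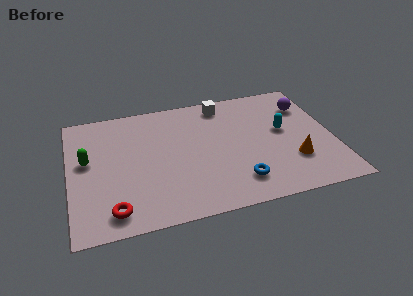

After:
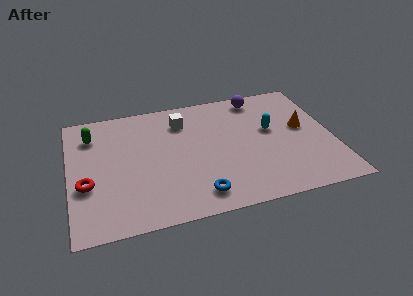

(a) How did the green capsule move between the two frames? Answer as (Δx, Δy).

(0.3, 1.8)

The green capsule was at about (0.9, 5.0) and moved to about (1.2, 6.8).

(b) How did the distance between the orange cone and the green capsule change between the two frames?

+0.3

The distance was about 10.3 in the first image and 10.6 in the second, so they moved 0.3 units further apart.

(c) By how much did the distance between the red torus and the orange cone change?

+1.9

They were about 9.0 units apart before and 10.9 after — 1.9 units further apart.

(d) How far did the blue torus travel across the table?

2.0

The blue torus moved from about (8.1, 1.8) to (6.1, 1.4), a distance of √(2.0² + 0.4²) ≈ 2.0.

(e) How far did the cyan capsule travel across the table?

0.6

From (10.6, 4.9) to (10.0, 5.1), the cyan capsule covered √(0.6² + 0.2²) ≈ 0.6 units.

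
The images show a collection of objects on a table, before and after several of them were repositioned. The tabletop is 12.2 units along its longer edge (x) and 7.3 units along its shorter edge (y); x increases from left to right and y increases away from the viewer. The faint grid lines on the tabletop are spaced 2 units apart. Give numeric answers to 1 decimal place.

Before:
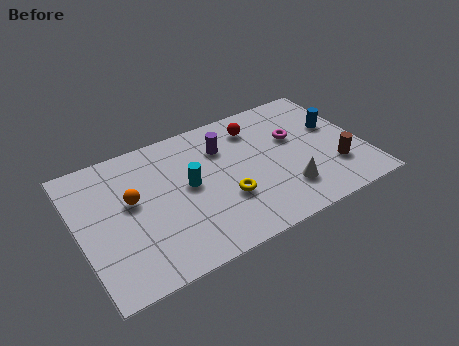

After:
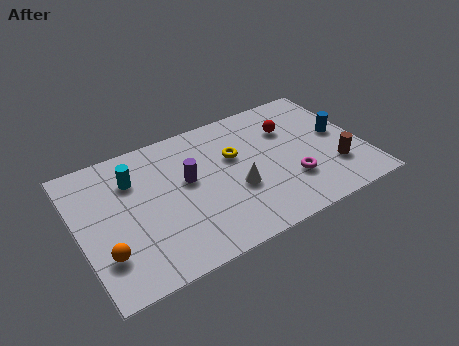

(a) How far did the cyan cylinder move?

2.6

From (4.7, 3.9) to (2.5, 5.3), the cyan cylinder covered √(2.2² + 1.4²) ≈ 2.6 units.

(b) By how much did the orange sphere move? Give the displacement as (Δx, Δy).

(-1.4, -2.2)

From the two frames, the orange sphere sits at roughly (2.3, 4.2) before and (0.9, 2.0) after.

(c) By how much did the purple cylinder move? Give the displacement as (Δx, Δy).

(-1.7, -1.1)

The purple cylinder was at about (6.4, 5.3) and moved to about (4.7, 4.2).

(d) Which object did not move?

the brown cylinder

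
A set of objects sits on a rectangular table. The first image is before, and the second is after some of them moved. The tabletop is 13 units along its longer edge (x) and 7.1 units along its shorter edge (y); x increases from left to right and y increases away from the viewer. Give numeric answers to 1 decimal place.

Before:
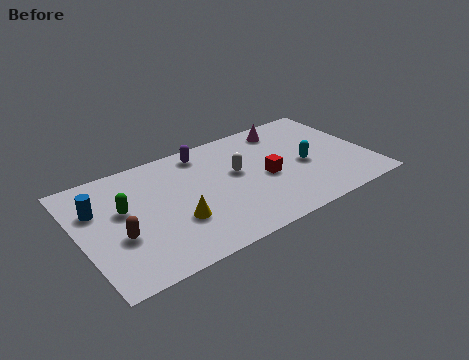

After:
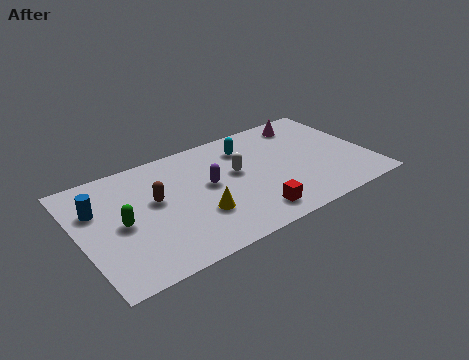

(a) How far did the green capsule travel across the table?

0.8

The green capsule moved from about (2.0, 4.2) to (1.8, 3.4), a distance of √(0.2² + 0.8²) ≈ 0.8.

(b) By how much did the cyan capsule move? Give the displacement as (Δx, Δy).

(-2.3, 2.3)

The cyan capsule was at about (10.1, 3.2) and moved to about (7.8, 5.5).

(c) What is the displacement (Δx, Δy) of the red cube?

(-1.0, -2.0)

The red cube was at about (8.3, 3.2) and moved to about (7.3, 1.2).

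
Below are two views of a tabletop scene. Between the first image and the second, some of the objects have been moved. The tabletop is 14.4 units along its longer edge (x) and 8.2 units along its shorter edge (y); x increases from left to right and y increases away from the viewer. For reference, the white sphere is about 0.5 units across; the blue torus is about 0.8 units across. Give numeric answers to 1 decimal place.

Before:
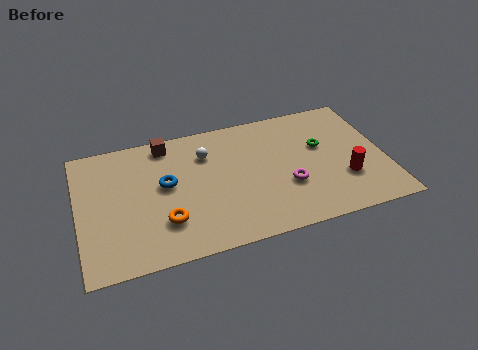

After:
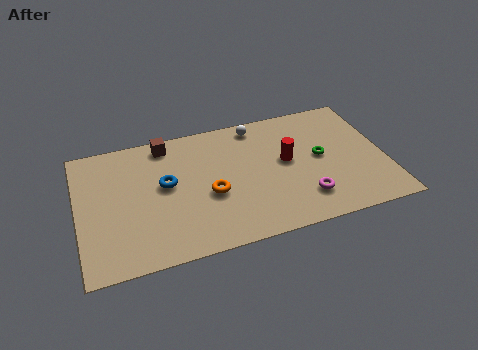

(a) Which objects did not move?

the blue torus and the brown cube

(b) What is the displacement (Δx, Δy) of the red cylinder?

(-2.6, 1.9)

From the two frames, the red cylinder sits at roughly (12.4, 2.6) before and (9.8, 4.5) after.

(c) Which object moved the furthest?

the red cylinder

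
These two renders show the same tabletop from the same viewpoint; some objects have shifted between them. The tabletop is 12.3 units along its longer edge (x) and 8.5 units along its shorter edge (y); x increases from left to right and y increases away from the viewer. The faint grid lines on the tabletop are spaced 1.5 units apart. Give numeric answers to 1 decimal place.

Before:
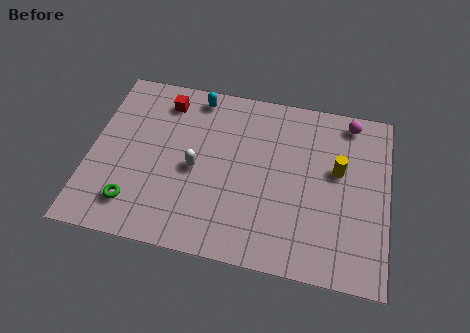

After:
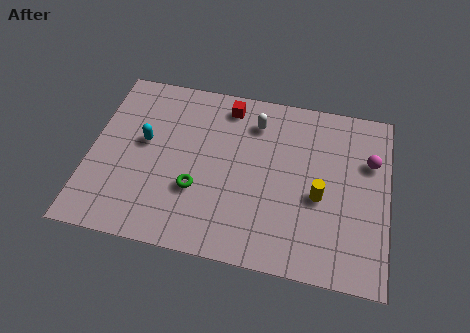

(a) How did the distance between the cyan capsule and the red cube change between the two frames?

+2.7

Before: roughly 1.4 units apart; after: 4.1. That's 2.7 units further apart.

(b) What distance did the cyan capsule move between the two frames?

3.4

The cyan capsule was near (4.2, 7.5) before and (2.2, 4.8) after, so it travelled √(2.0² + 2.7²) ≈ 3.4 units.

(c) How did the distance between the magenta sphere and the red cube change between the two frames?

-1.5

The distance was about 7.7 in the first image and 6.2 in the second, so they moved 1.5 units closer together.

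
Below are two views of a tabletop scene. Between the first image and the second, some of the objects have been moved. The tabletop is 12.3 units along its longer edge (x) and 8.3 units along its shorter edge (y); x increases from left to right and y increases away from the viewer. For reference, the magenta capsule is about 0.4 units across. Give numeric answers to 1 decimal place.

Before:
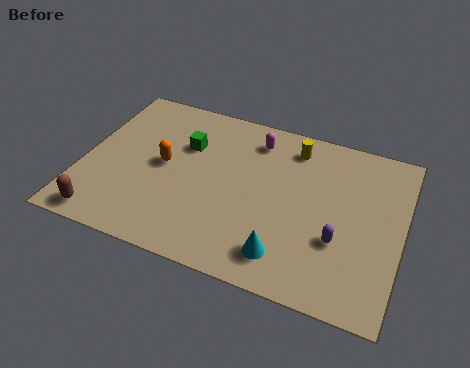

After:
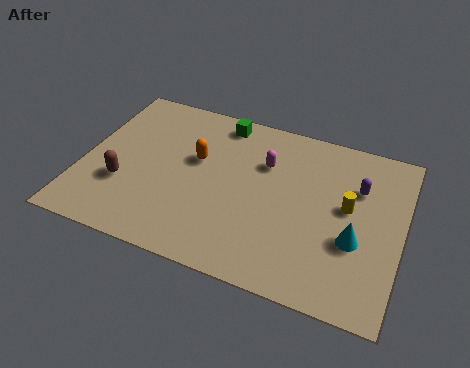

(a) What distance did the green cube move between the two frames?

2.1

The green cube was near (3.8, 5.6) before and (5.0, 7.3) after, so it travelled √(1.2² + 1.7²) ≈ 2.1 units.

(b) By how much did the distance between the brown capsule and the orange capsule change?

-0.5

The distance was about 3.9 in the first image and 3.4 in the second, so they moved 0.5 units closer together.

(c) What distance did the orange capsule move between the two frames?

1.4

The orange capsule moved from about (3.1, 4.3) to (4.3, 5.0), a distance of √(1.2² + 0.7²) ≈ 1.4.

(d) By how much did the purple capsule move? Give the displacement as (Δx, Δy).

(0.5, 2.8)

The purple capsule was at about (10.0, 2.9) and moved to about (10.5, 5.7).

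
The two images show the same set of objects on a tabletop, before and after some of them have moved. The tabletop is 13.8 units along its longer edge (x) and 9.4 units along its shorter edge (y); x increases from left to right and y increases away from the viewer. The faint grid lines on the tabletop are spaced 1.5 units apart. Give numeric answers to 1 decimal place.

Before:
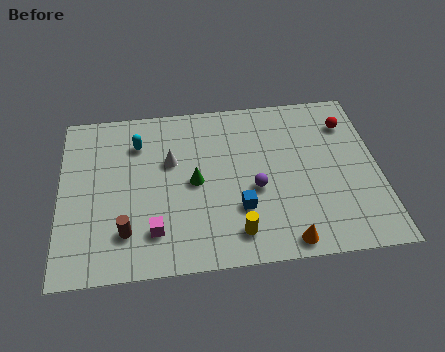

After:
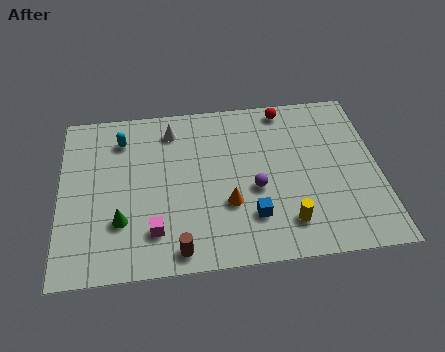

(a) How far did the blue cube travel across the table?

0.7

The blue cube moved from about (7.7, 2.9) to (8.2, 2.4), a distance of √(0.5² + 0.5²) ≈ 0.7.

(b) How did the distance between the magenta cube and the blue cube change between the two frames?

+0.4

They were about 3.8 units apart before and 4.2 after — 0.4 units further apart.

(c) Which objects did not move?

the purple sphere and the magenta cube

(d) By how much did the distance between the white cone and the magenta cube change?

+1.8

They were about 3.9 units apart before and 5.7 after — 1.8 units further apart.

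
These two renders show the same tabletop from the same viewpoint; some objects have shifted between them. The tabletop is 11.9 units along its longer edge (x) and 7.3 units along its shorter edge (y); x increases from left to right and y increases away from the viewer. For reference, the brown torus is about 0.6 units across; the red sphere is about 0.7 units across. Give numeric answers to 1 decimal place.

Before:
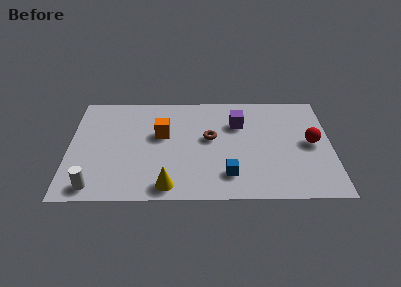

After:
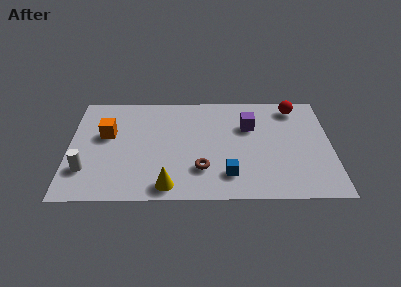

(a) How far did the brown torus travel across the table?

2.1

The brown torus was near (6.4, 4.1) before and (6.0, 2.0) after, so it travelled √(0.4² + 2.1²) ≈ 2.1 units.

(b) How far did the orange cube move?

2.5

The orange cube was near (4.2, 4.4) before and (1.7, 4.4) after, so it travelled √(2.5² + 0.0²) ≈ 2.5 units.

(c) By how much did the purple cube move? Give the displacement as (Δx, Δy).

(0.5, -0.2)

The purple cube started near (7.7, 5.1) and ended near (8.2, 4.9).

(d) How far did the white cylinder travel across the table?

1.2

From (1.2, 0.9) to (0.8, 2.0), the white cylinder covered √(0.4² + 1.1²) ≈ 1.2 units.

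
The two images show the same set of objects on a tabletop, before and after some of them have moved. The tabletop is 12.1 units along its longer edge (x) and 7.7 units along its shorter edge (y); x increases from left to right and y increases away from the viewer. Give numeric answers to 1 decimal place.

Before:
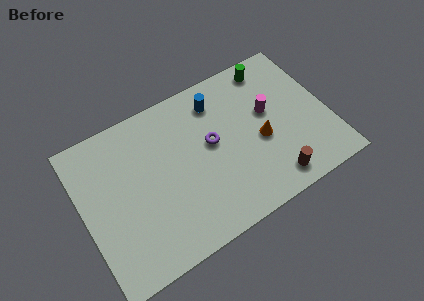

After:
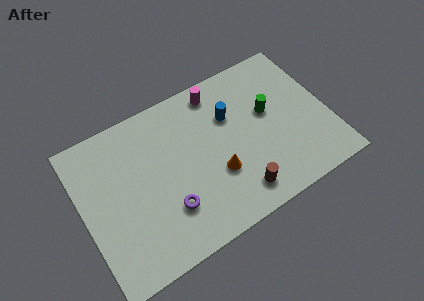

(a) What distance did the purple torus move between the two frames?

3.3

From (6.4, 4.3) to (3.9, 2.2), the purple torus covered √(2.5² + 2.1²) ≈ 3.3 units.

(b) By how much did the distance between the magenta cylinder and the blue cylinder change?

-1.3

They were about 2.9 units apart before and 1.6 after — 1.3 units closer together.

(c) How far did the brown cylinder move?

1.7

The brown cylinder moved from about (8.9, 1.1) to (7.2, 1.3), a distance of √(1.7² + 0.2²) ≈ 1.7.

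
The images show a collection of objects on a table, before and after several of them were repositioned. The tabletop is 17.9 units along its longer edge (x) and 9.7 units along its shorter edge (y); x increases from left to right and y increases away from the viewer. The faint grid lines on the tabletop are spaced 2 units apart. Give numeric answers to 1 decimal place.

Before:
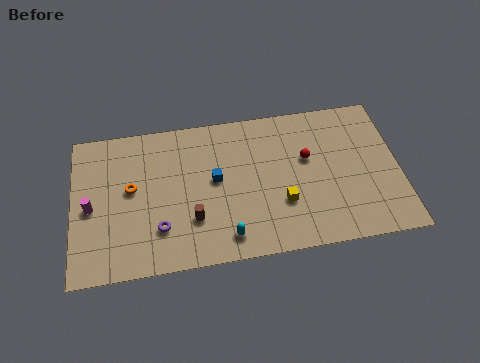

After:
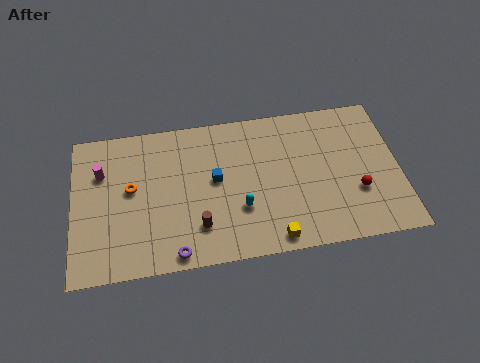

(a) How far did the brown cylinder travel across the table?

0.6

From (6.5, 2.9) to (6.8, 2.4), the brown cylinder covered √(0.3² + 0.5²) ≈ 0.6 units.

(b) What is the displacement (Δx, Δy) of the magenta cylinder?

(0.6, 2.2)

The magenta cylinder started near (1.0, 4.5) and ended near (1.6, 6.7).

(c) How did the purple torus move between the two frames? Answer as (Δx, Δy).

(0.8, -1.7)

The purple torus started near (4.7, 2.6) and ended near (5.5, 0.9).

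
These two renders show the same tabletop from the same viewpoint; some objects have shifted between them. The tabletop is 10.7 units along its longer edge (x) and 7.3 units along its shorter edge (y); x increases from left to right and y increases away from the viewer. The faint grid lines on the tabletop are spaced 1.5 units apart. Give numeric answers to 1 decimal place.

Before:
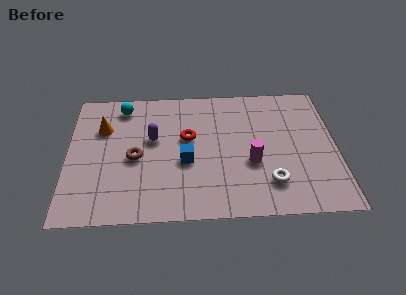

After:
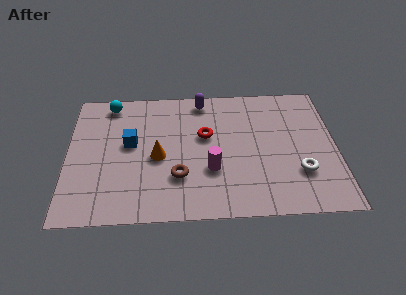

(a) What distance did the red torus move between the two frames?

0.7

From (4.8, 4.3) to (5.5, 4.4), the red torus covered √(0.7² + 0.1²) ≈ 0.7 units.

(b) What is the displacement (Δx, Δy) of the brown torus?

(1.7, -1.1)

The brown torus started near (2.7, 3.3) and ended near (4.4, 2.2).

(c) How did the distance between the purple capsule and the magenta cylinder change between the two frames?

-0.3

They were about 4.2 units apart before and 3.9 after — 0.3 units closer together.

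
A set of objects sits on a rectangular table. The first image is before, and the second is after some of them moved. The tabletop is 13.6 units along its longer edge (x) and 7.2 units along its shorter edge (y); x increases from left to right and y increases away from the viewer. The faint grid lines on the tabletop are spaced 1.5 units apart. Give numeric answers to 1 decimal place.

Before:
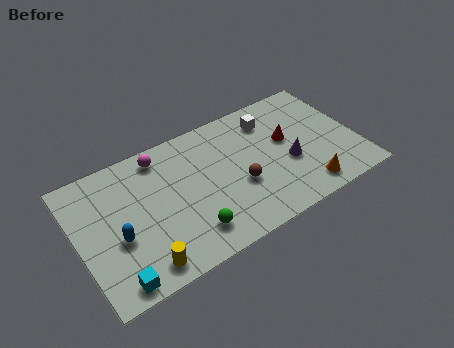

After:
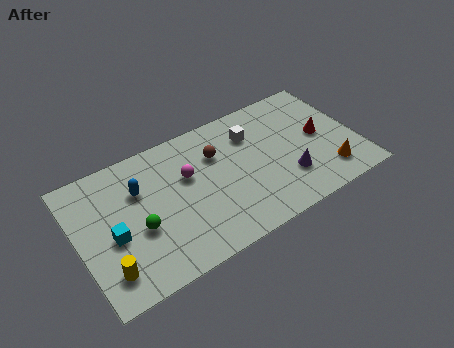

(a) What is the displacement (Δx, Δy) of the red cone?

(1.6, -0.5)

The red cone was at about (10.3, 4.2) and moved to about (11.9, 3.7).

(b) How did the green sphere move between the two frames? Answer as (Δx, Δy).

(-2.3, 1.4)

The green sphere was at about (5.1, 1.5) and moved to about (2.8, 2.9).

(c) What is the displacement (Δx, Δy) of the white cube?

(-1.0, -0.4)

From the two frames, the white cube sits at roughly (9.7, 5.7) before and (8.7, 5.3) after.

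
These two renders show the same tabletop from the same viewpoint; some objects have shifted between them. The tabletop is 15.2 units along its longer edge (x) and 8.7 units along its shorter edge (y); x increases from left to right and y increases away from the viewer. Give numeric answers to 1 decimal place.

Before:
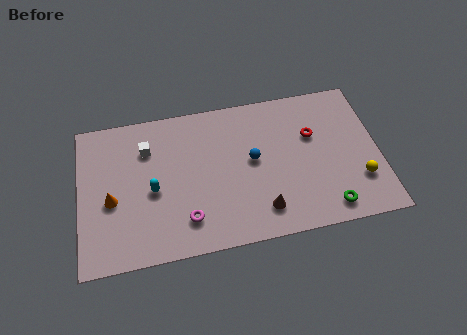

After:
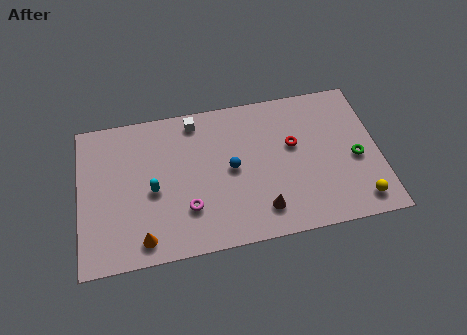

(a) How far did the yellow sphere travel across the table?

1.2

The yellow sphere moved from about (14.1, 2.5) to (14.0, 1.3), a distance of √(0.1² + 1.2²) ≈ 1.2.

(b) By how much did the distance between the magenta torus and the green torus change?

+1.6

Before: roughly 7.1 units apart; after: 8.7. That's 1.6 units further apart.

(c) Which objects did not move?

the brown cone and the cyan capsule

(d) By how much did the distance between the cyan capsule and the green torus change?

+1.2

Before: roughly 9.1 units apart; after: 10.3. That's 1.2 units further apart.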